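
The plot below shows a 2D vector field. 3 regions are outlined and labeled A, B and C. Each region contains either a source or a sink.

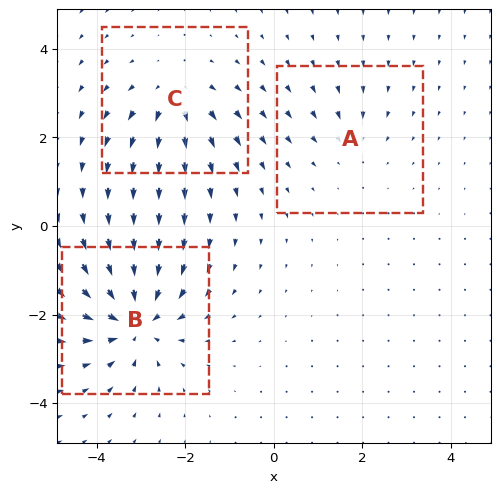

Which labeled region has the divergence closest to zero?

A

Divergence at each region's feature centre — A: about -2, B: about -6, C: about +3. Region A is closest to zero.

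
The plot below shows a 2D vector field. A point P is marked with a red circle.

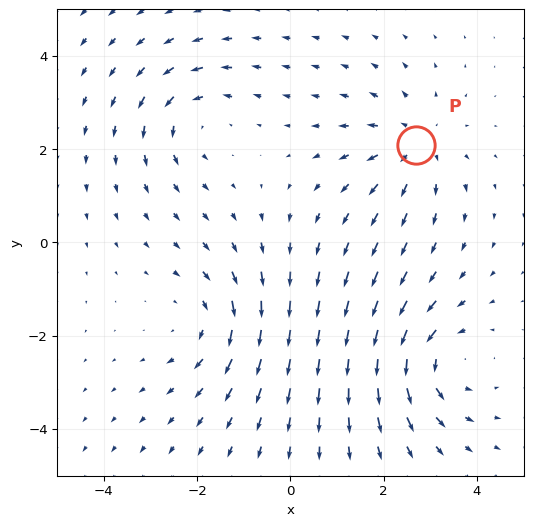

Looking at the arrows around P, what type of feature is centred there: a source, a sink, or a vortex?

source

At P (2.7, 2.1) the arrows spread outward. Divergence about +3, curl ≈0 — positive divergence with near-zero curl is a source.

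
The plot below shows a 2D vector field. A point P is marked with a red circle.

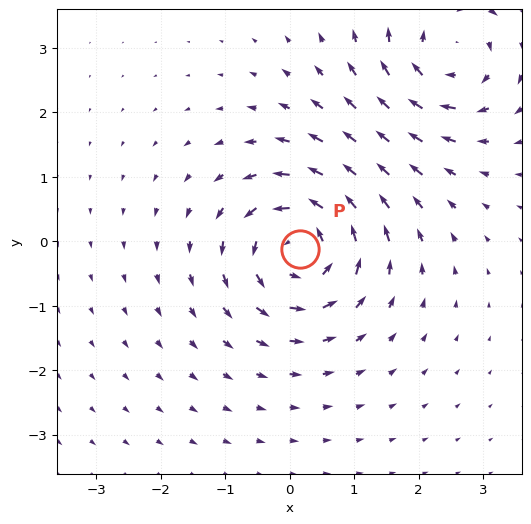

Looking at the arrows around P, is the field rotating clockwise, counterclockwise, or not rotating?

Near P at (0.2, -0.1) the arrows circulate counterclockwise. The curl (z-component) there is about +6; positive curl means counterclockwise rotation.

counterclockwise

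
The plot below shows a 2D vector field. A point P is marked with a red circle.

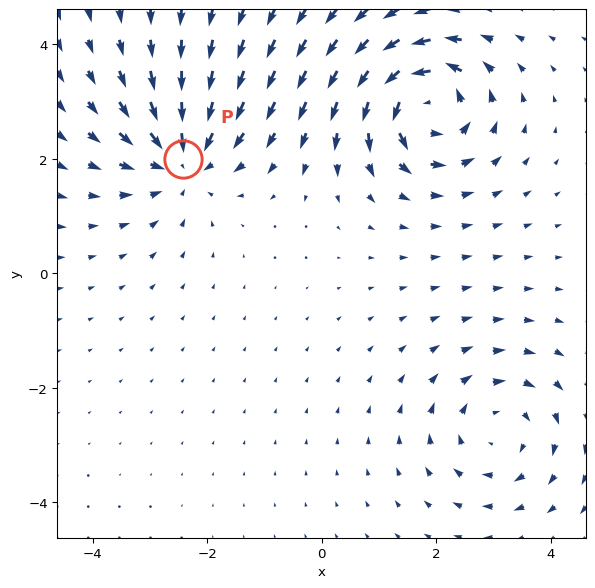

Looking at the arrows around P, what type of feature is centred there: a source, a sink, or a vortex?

At P (-2.4, 2.0) the arrows converge inward. Divergence about -5, curl ≈0 — negative divergence with near-zero curl is a sink.

sink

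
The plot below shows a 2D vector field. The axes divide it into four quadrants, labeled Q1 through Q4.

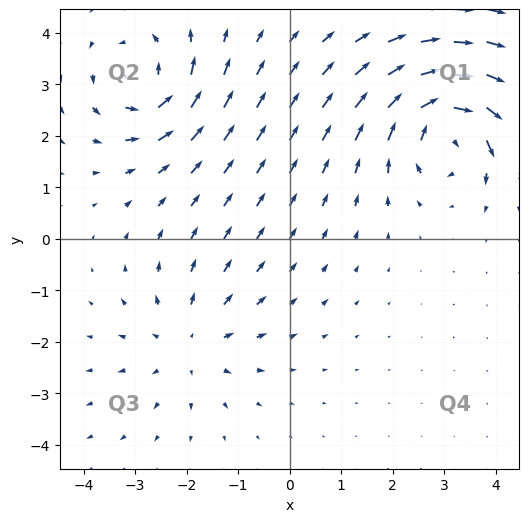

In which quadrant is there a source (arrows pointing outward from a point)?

The source sits at approximately (-1.9, -2.0), which lies in quadrant Q3. The divergence there is about +2, positive as expected for a source.

Q3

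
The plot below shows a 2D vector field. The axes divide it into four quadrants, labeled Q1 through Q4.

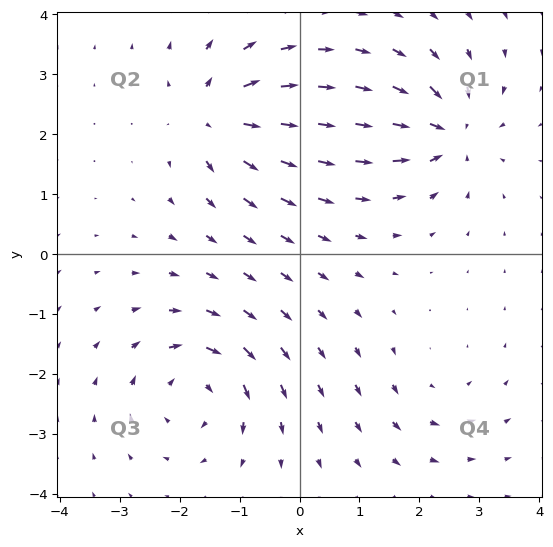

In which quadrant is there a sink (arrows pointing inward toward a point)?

The sink sits at approximately (2.5, 2.0), which lies in quadrant Q1. The divergence there is about -7, negative as expected for a sink.

Q1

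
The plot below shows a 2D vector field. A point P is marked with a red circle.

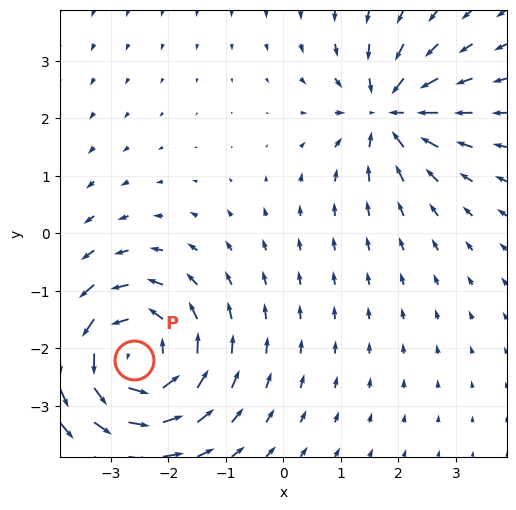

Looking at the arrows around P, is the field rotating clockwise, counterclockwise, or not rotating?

counterclockwise

Near P at (-2.6, -2.2) the arrows circulate counterclockwise. The curl (z-component) there is about +4; positive curl means counterclockwise rotation.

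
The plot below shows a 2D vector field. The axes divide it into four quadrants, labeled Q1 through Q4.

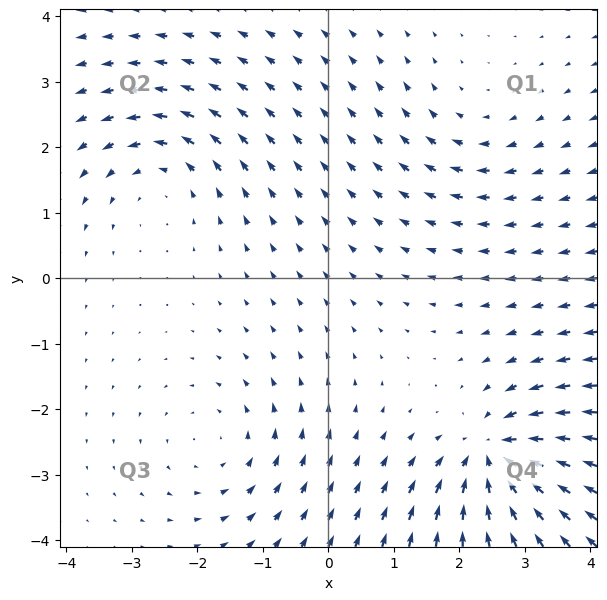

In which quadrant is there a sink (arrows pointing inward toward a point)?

The sink sits at approximately (2.6, -2.7), which lies in quadrant Q4. The divergence there is about -7, negative as expected for a sink.

Q4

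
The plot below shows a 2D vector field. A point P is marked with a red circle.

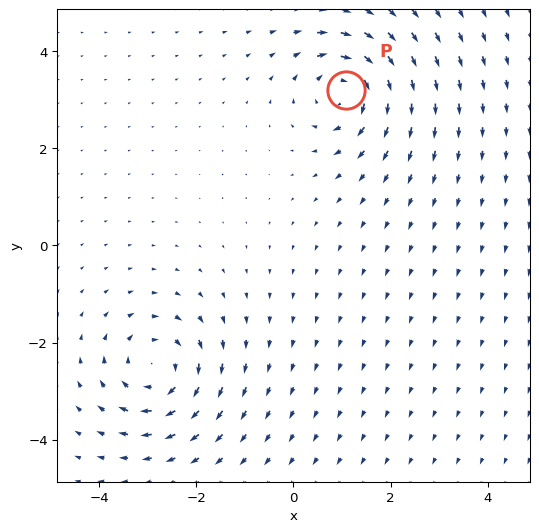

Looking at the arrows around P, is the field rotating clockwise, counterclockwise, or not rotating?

Near P at (1.1, 3.2) the arrows circulate clockwise. The curl (z-component) there is about -5; negative curl means clockwise rotation.

clockwise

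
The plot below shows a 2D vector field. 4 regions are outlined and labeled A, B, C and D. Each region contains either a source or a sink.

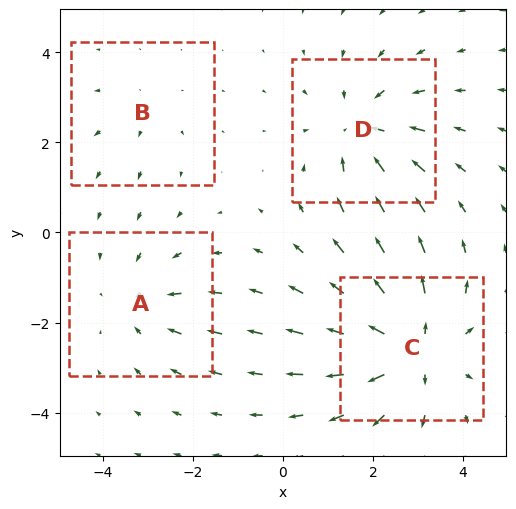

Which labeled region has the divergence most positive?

C

Divergence at each region's feature centre — A: about -3, B: about +2, C: about +6, D: about -4. Region C is most positive.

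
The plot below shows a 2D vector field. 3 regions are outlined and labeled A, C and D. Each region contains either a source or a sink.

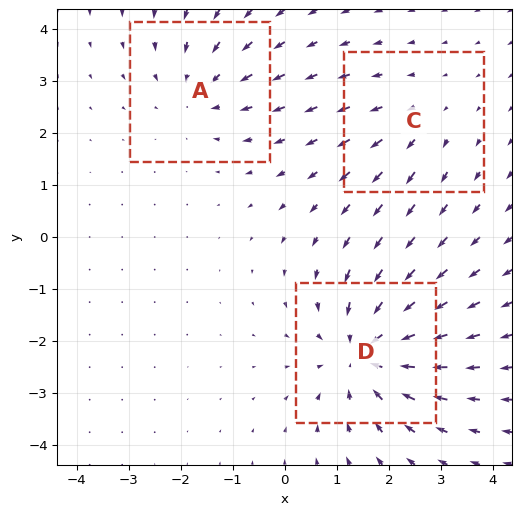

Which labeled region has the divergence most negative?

D

Divergence at each region's feature centre — A: about -3, C: about +2, D: about -4. Region D is most negative.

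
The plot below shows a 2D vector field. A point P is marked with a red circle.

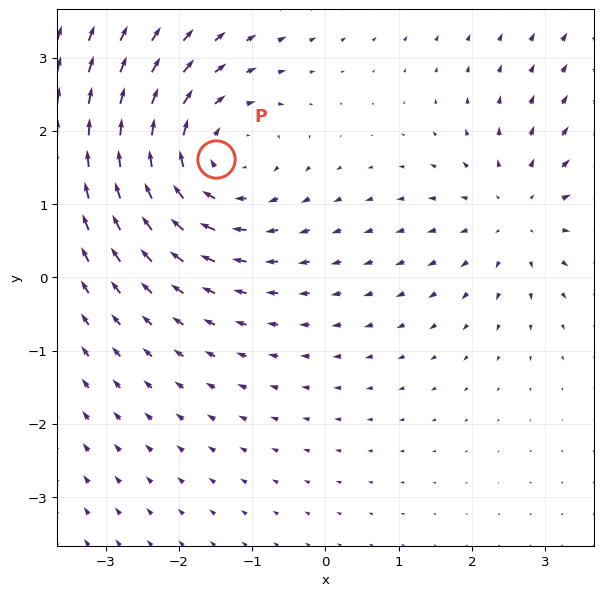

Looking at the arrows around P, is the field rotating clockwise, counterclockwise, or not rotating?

clockwise

Near P at (-1.5, 1.6) the arrows circulate clockwise. The curl (z-component) there is about -4; negative curl means clockwise rotation.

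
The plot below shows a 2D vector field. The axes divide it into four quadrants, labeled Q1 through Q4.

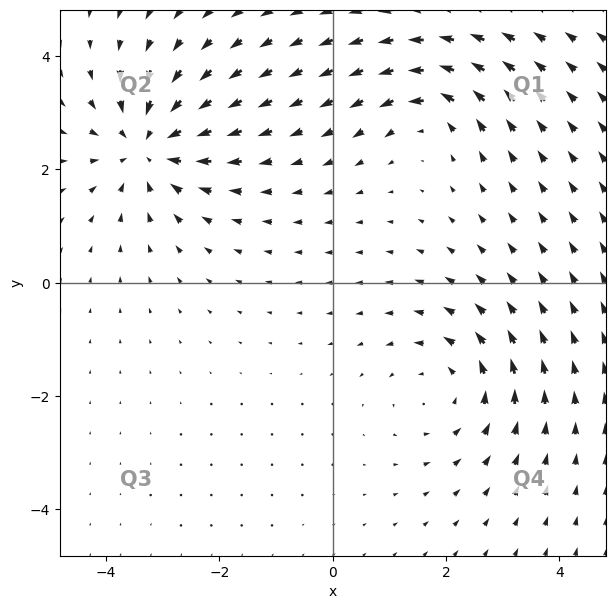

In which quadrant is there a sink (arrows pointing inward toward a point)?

Q2

The sink sits at approximately (-3.2, 2.4), which lies in quadrant Q2. The divergence there is about -5, negative as expected for a sink.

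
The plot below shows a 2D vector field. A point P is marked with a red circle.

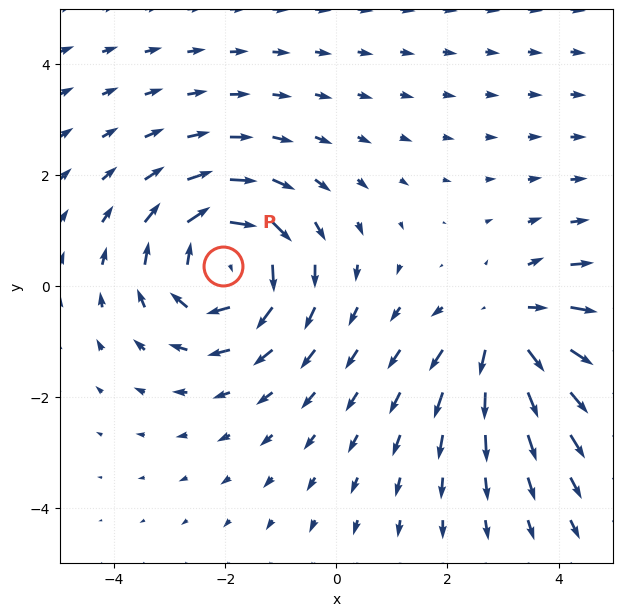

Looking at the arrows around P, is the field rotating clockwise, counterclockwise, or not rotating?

Near P at (-2.0, 0.4) the arrows circulate clockwise. The curl (z-component) there is about -4; negative curl means clockwise rotation.

clockwise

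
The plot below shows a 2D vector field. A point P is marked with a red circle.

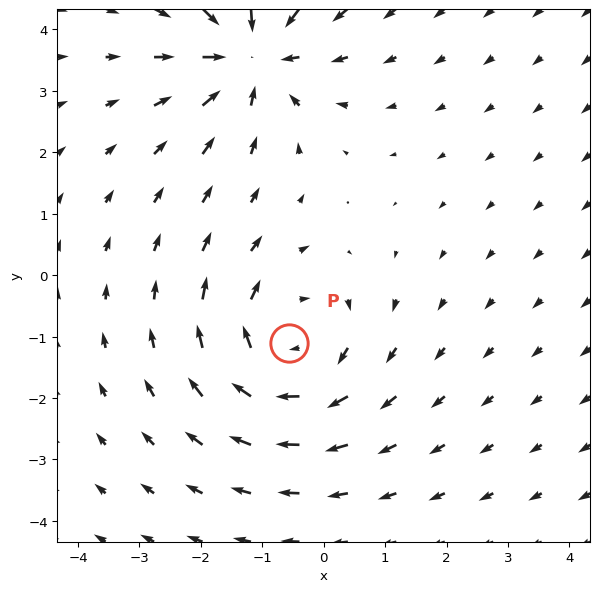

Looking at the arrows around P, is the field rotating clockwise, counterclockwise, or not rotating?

clockwise

Near P at (-0.6, -1.1) the arrows circulate clockwise. The curl (z-component) there is about -3; negative curl means clockwise rotation.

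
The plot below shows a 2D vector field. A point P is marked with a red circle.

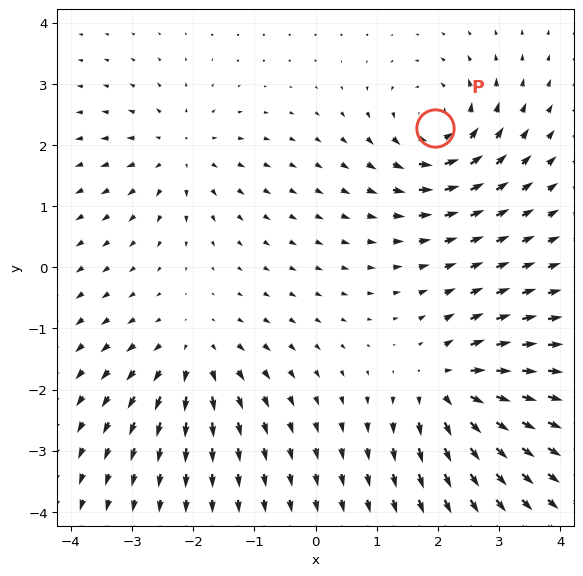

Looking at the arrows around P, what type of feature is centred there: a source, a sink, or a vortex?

vortex

At P (2.0, 2.3) the arrows circulate counterclockwise. Divergence ≈0, curl about +6 — near-zero divergence with nonzero curl is a vortex.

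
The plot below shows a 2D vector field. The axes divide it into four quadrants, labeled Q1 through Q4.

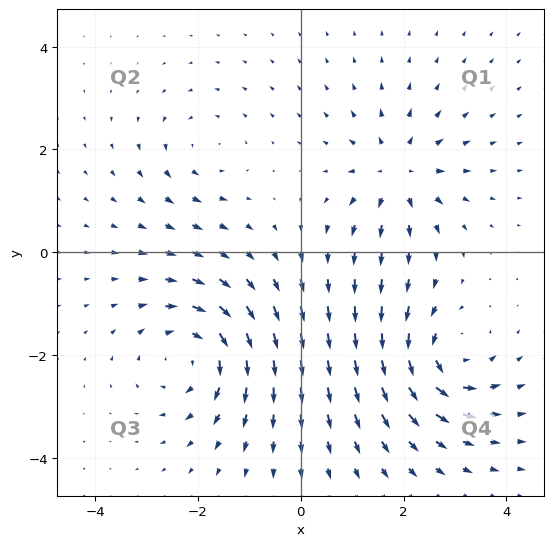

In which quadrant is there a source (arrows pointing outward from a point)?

Q1

The source sits at approximately (1.9, 1.5), which lies in quadrant Q1. The divergence there is about +5, positive as expected for a source.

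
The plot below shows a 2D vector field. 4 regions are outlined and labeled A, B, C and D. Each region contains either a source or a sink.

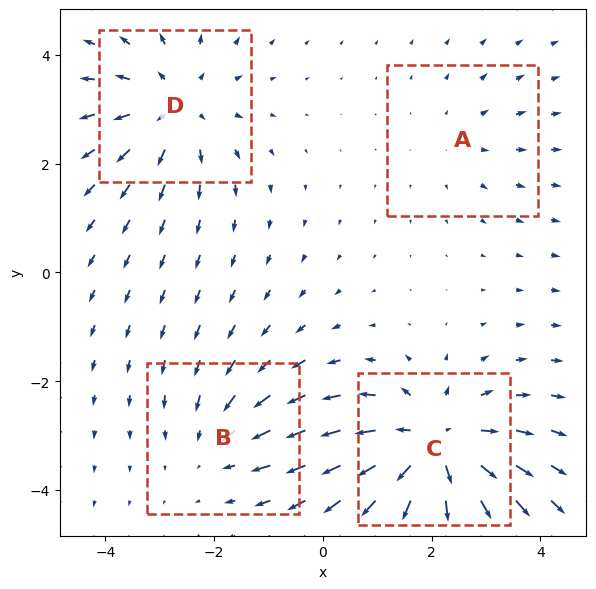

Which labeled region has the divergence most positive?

C

Divergence at each region's feature centre — A: about +2, B: about -3, C: about +6, D: about +4. Region C is most positive.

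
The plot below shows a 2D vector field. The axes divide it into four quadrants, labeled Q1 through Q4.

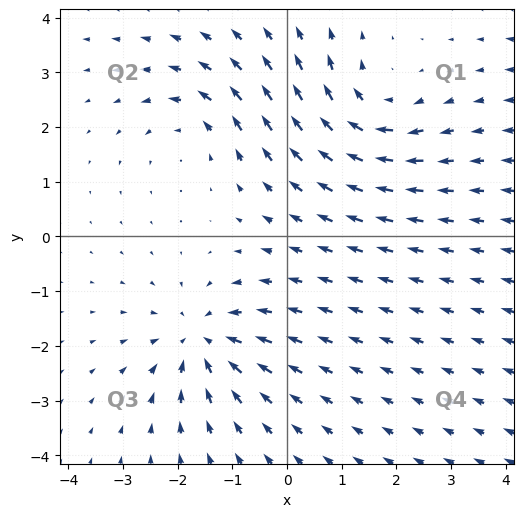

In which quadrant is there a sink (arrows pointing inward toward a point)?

Q3

The sink sits at approximately (-1.6, -1.9), which lies in quadrant Q3. The divergence there is about -4, negative as expected for a sink.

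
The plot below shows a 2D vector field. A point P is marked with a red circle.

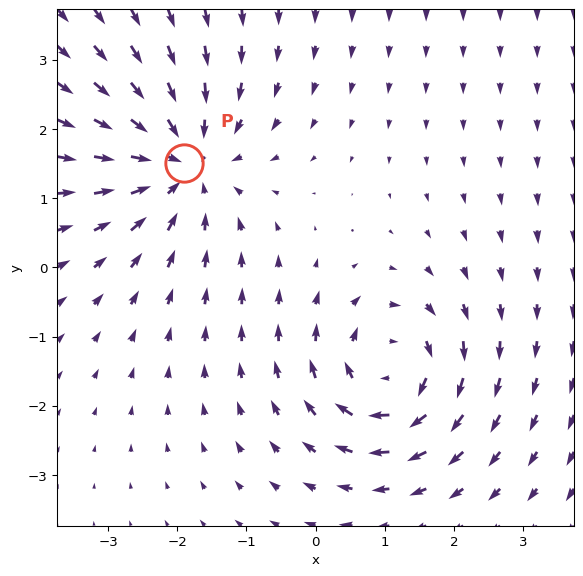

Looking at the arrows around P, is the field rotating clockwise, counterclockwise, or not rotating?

not rotating

Near P at (-1.9, 1.5) the arrows show no circulation. The curl there is ≈0.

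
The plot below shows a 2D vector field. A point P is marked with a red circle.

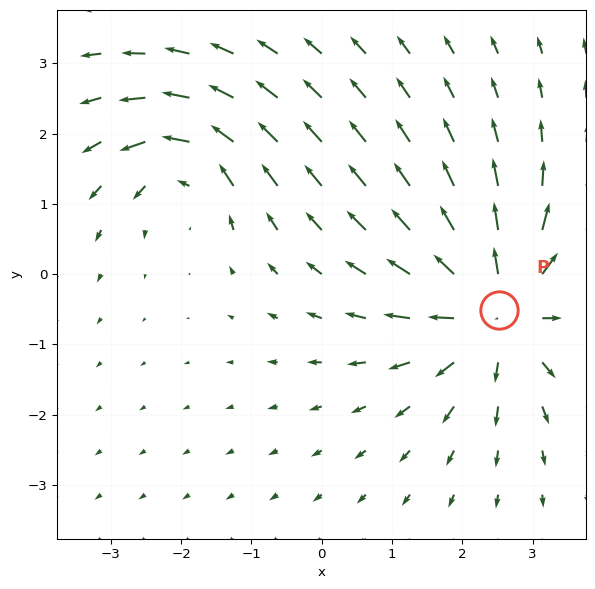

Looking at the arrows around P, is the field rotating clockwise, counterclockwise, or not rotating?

not rotating

Near P at (2.5, -0.5) the arrows show no circulation. The curl there is ≈0.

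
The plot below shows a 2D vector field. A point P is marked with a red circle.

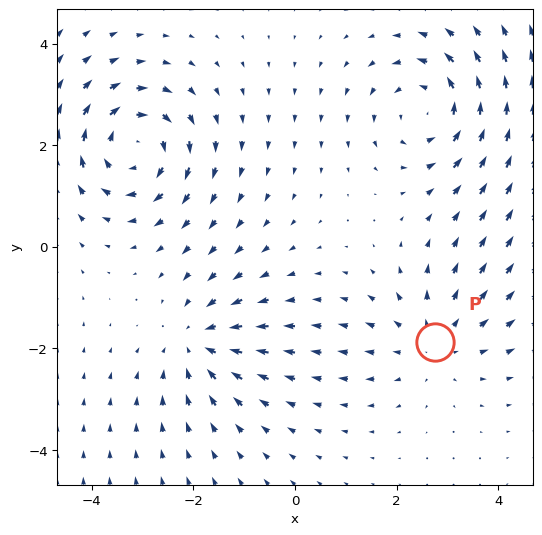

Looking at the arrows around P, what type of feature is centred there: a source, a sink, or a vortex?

source

At P (2.8, -1.9) the arrows spread outward. Divergence about +2, curl ≈0 — positive divergence with near-zero curl is a source.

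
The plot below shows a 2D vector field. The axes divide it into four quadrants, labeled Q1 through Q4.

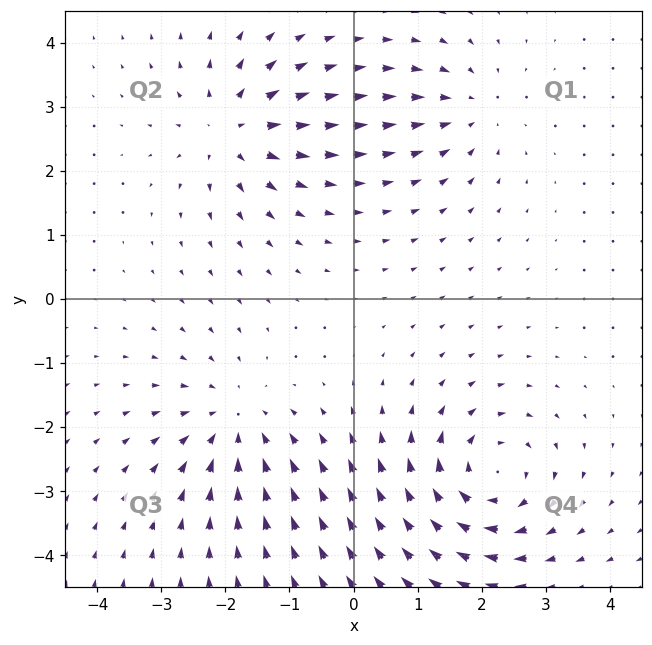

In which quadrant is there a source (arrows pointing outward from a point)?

The source sits at approximately (-1.9, 2.6), which lies in quadrant Q2. The divergence there is about +5, positive as expected for a source.

Q2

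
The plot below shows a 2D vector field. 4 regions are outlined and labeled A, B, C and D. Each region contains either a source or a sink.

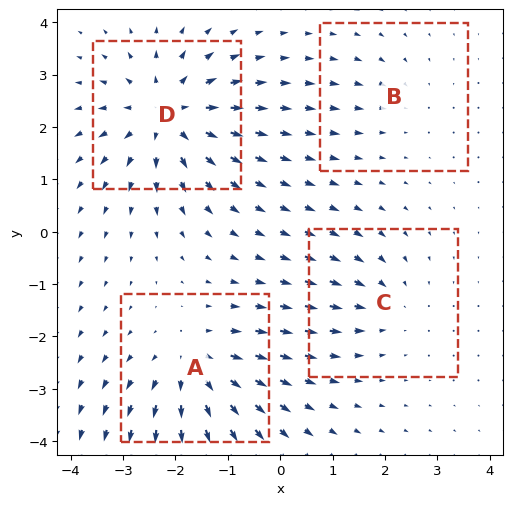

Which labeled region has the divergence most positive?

Divergence at each region's feature centre — A: about +5, B: about -2, C: about -3, D: about +7. Region D is most positive.

D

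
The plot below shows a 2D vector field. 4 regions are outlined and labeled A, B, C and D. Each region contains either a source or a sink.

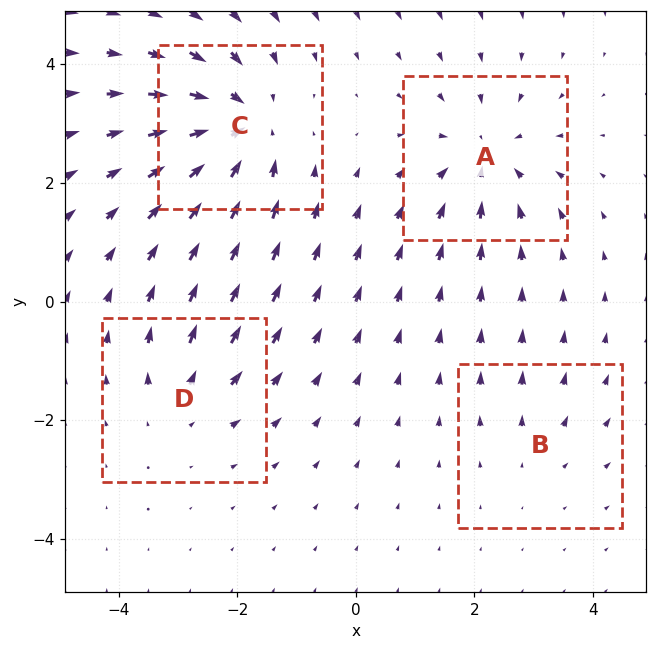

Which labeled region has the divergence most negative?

C

Divergence at each region's feature centre — A: about -5, B: about +2, C: about -6, D: about +3. Region C is most negative.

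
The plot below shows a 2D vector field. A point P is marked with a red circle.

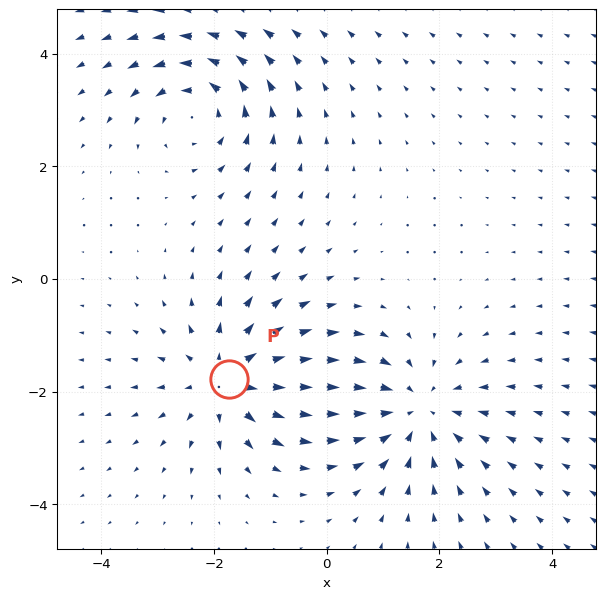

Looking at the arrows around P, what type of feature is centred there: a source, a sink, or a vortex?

source

At P (-1.7, -1.8) the arrows spread outward. Divergence about +4, curl ≈0 — positive divergence with near-zero curl is a source.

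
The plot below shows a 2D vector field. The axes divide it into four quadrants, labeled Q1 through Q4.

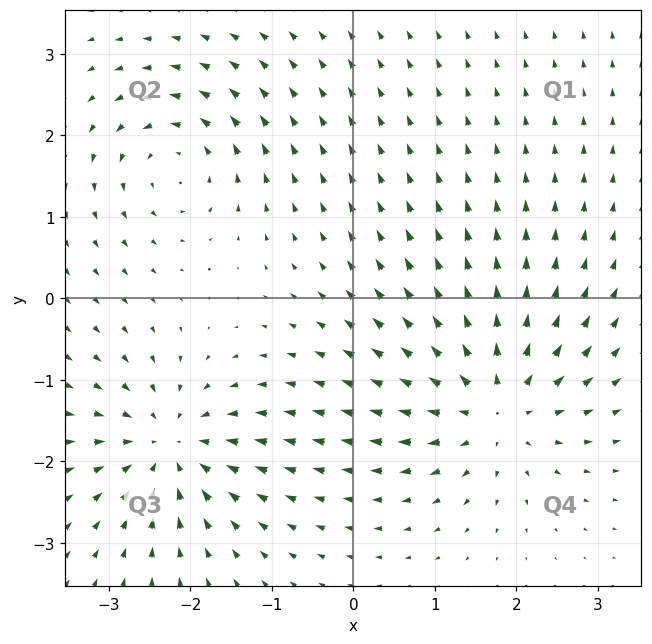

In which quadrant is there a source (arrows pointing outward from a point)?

Q4

The source sits at approximately (1.7, -1.3), which lies in quadrant Q4. The divergence there is about +6, positive as expected for a source.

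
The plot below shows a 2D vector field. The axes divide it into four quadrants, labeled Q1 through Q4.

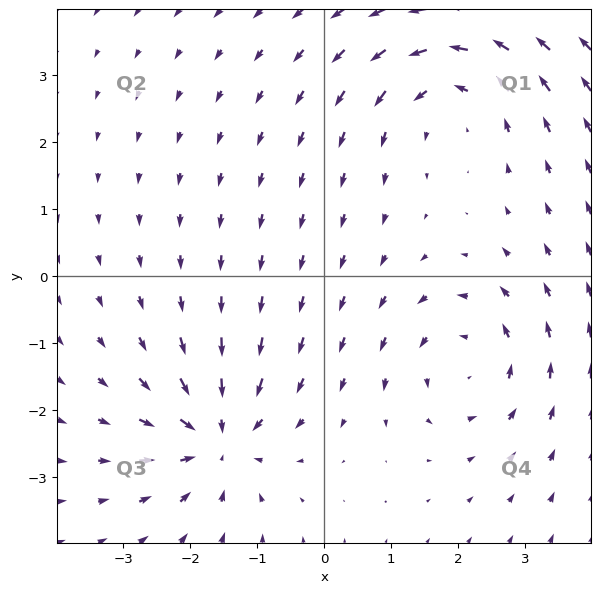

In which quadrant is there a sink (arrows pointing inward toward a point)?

The sink sits at approximately (-1.6, -2.4), which lies in quadrant Q3. The divergence there is about -5, negative as expected for a sink.

Q3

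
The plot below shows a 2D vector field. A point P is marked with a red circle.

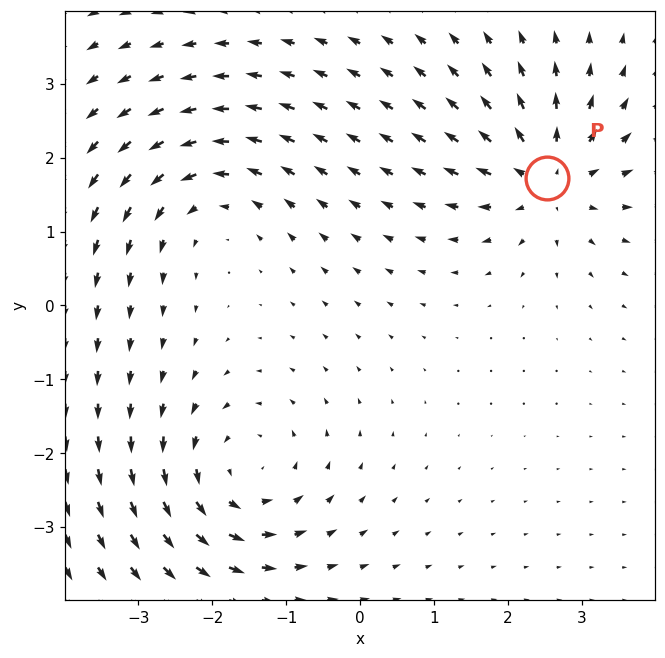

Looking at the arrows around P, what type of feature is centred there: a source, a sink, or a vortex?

source

At P (2.5, 1.7) the arrows spread outward. Divergence about +4, curl ≈0 — positive divergence with near-zero curl is a source.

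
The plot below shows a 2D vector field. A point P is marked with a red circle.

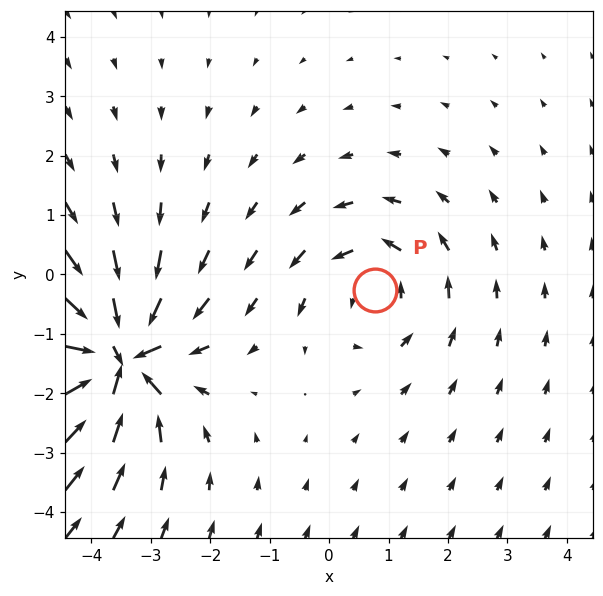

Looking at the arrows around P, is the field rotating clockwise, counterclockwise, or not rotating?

Near P at (0.8, -0.3) the arrows circulate counterclockwise. The curl (z-component) there is about +3; positive curl means counterclockwise rotation.

counterclockwise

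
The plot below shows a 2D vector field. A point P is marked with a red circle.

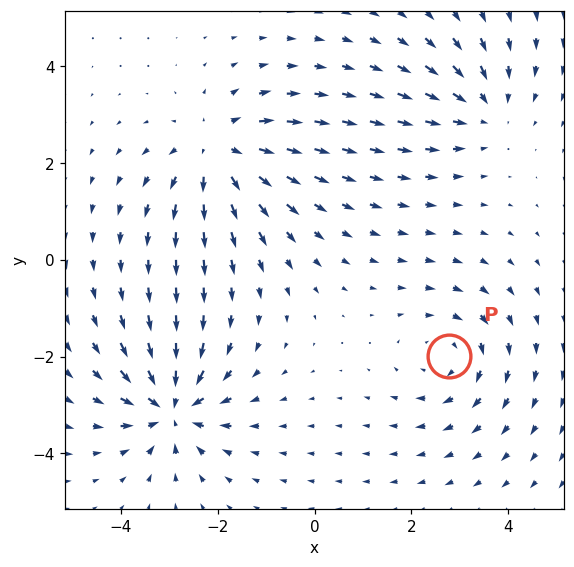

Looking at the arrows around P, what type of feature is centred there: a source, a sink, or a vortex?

At P (2.8, -2.0) the arrows circulate clockwise. Divergence ≈0, curl about -3 — near-zero divergence with nonzero curl is a vortex.

vortex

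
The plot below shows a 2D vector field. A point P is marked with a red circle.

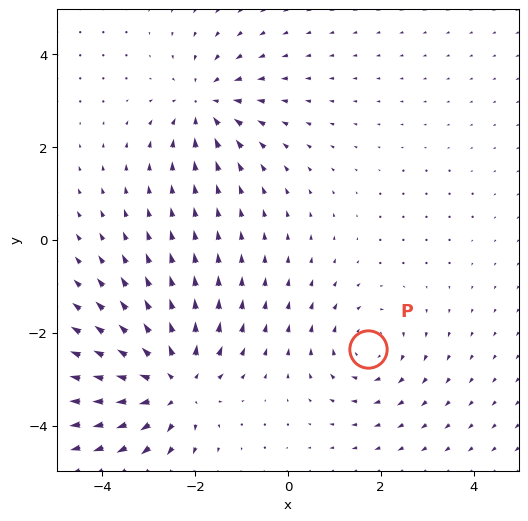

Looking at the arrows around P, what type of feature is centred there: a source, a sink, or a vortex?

At P (1.7, -2.4) the arrows circulate clockwise. Divergence ≈0, curl about -3 — near-zero divergence with nonzero curl is a vortex.

vortex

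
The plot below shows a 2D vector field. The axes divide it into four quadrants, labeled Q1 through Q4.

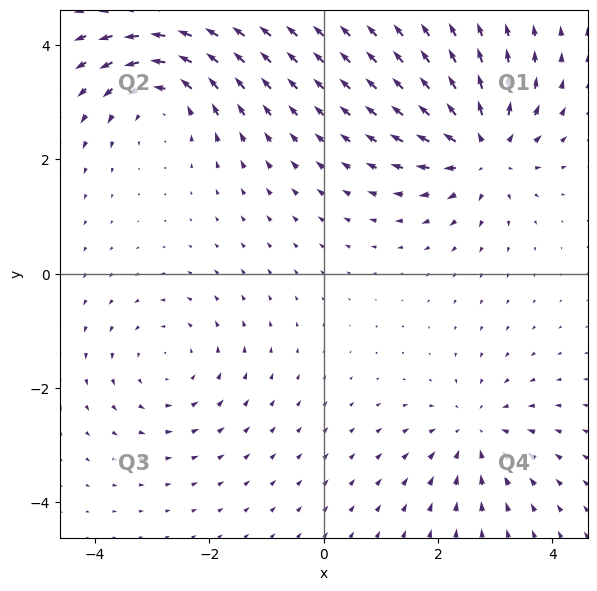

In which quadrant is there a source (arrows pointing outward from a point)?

The source sits at approximately (2.8, 2.1), which lies in quadrant Q1. The divergence there is about +6, positive as expected for a source.

Q1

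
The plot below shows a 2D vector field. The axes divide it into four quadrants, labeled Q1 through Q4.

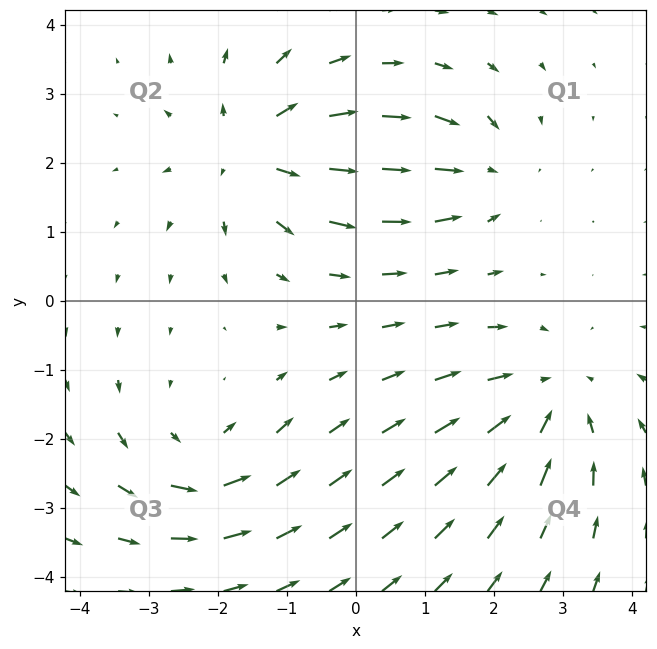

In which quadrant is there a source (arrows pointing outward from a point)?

Q2

The source sits at approximately (-1.5, 2.2), which lies in quadrant Q2. The divergence there is about +4, positive as expected for a source.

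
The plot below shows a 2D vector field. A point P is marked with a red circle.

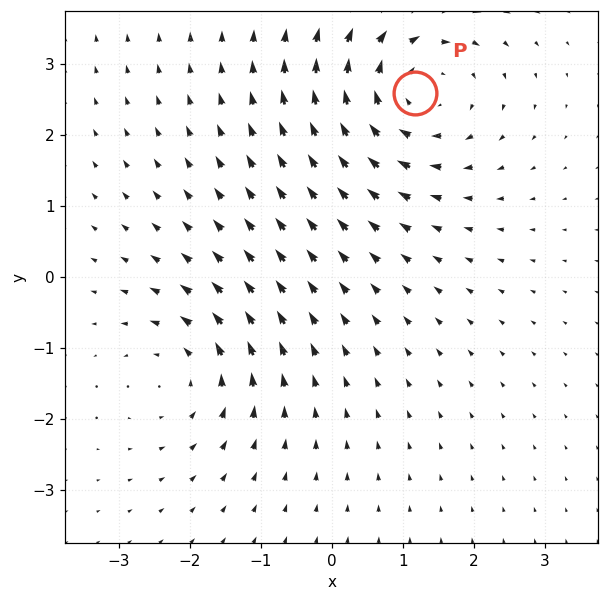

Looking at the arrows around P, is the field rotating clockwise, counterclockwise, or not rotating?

Near P at (1.2, 2.6) the arrows circulate clockwise. The curl (z-component) there is about -4; negative curl means clockwise rotation.

clockwise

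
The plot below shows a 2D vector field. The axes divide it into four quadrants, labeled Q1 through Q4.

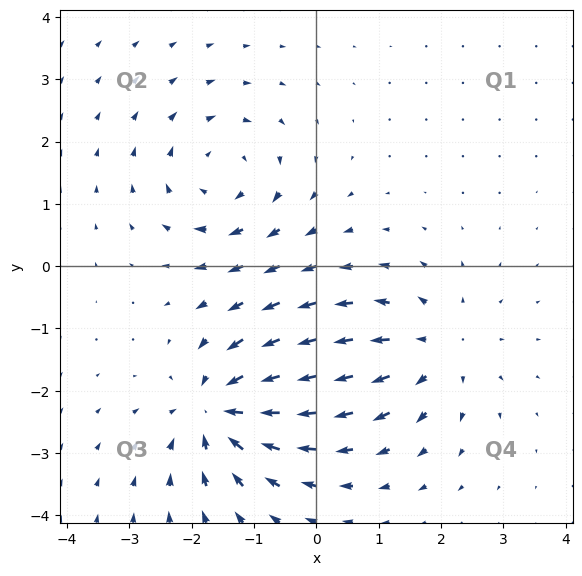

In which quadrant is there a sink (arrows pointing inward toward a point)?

The sink sits at approximately (-1.6, -2.3), which lies in quadrant Q3. The divergence there is about -6, negative as expected for a sink.

Q3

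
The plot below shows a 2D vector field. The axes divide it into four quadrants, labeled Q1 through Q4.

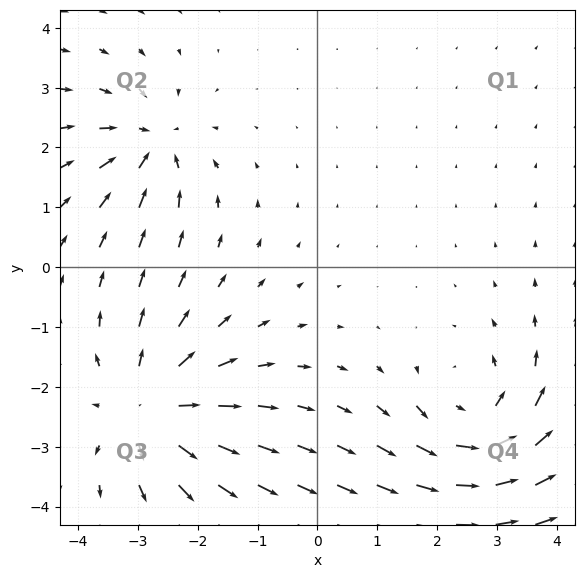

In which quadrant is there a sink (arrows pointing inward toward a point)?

Q2

The sink sits at approximately (-2.8, 2.1), which lies in quadrant Q2. The divergence there is about -5, negative as expected for a sink.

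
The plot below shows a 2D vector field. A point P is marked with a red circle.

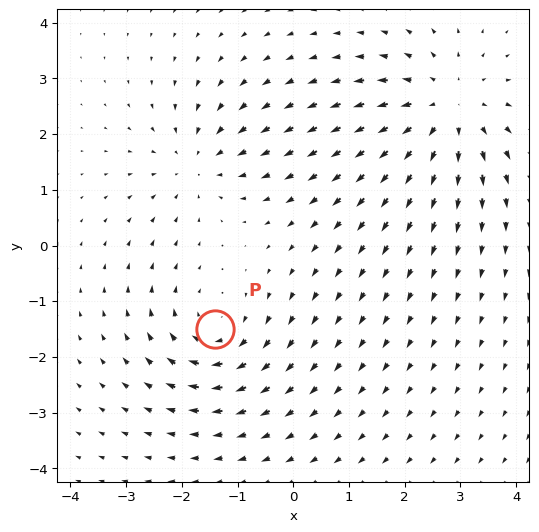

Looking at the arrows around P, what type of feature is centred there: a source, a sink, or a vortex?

vortex

At P (-1.4, -1.5) the arrows circulate clockwise. Divergence ≈0, curl about -3 — near-zero divergence with nonzero curl is a vortex.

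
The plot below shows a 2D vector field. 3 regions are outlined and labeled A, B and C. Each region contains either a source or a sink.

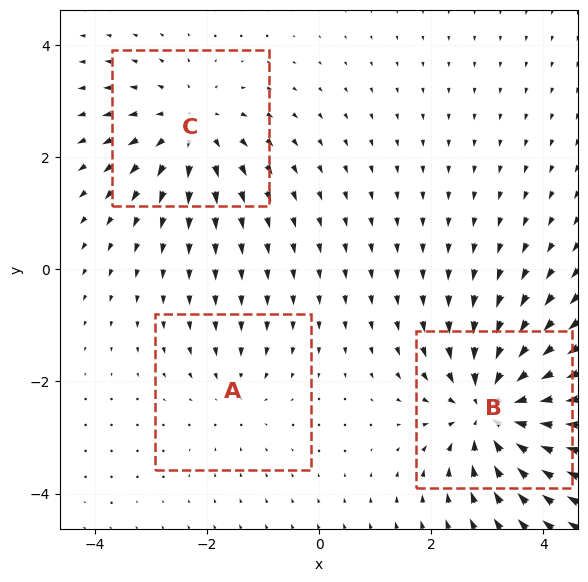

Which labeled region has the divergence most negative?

Divergence at each region's feature centre — A: about -2, B: about -5, C: about +3. Region B is most negative.

B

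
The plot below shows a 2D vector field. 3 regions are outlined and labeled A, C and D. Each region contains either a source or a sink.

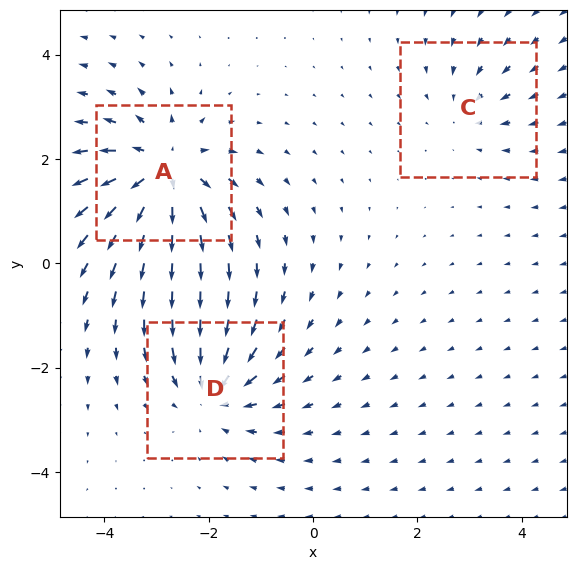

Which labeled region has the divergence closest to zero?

Divergence at each region's feature centre — A: about +5, C: about -2, D: about -4. Region C is closest to zero.

C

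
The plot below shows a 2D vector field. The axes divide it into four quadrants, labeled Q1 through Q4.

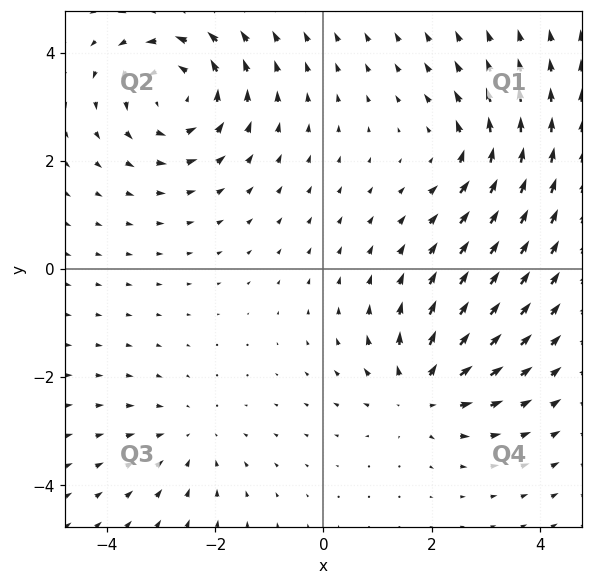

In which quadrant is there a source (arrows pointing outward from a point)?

The source sits at approximately (1.8, -2.3), which lies in quadrant Q4. The divergence there is about +4, positive as expected for a source.

Q4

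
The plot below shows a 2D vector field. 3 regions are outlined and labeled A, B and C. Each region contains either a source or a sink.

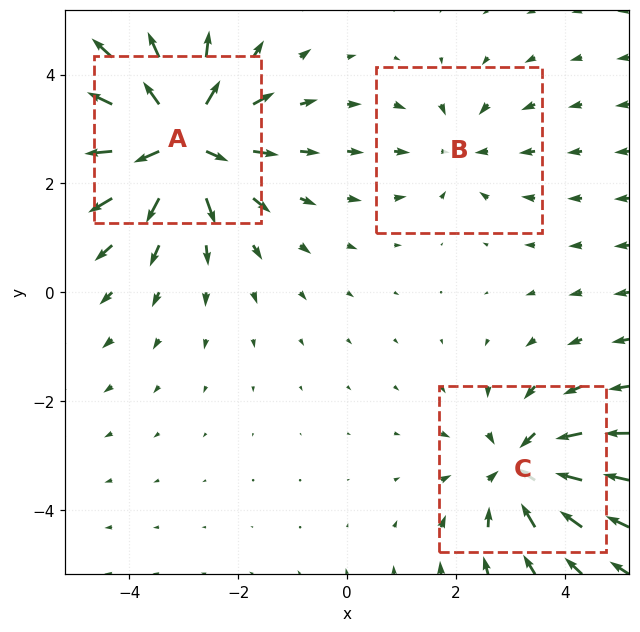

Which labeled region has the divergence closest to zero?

B

Divergence at each region's feature centre — A: about +6, B: about -2, C: about -4. Region B is closest to zero.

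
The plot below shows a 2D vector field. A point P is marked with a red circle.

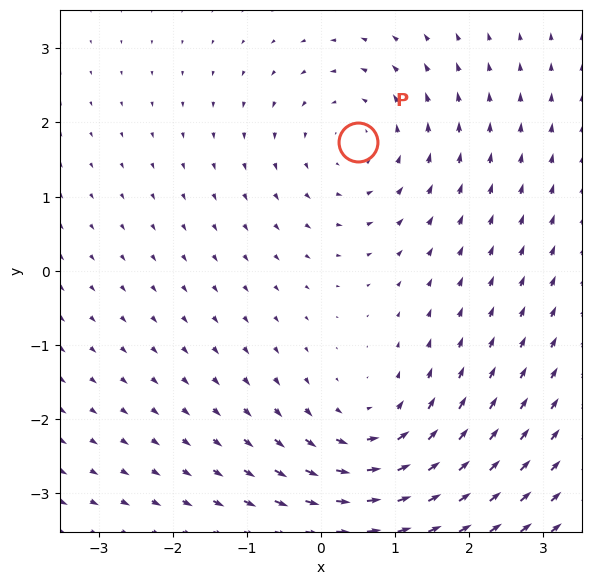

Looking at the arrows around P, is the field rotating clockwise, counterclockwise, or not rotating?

Near P at (0.5, 1.7) the arrows circulate counterclockwise. The curl (z-component) there is about +3; positive curl means counterclockwise rotation.

counterclockwise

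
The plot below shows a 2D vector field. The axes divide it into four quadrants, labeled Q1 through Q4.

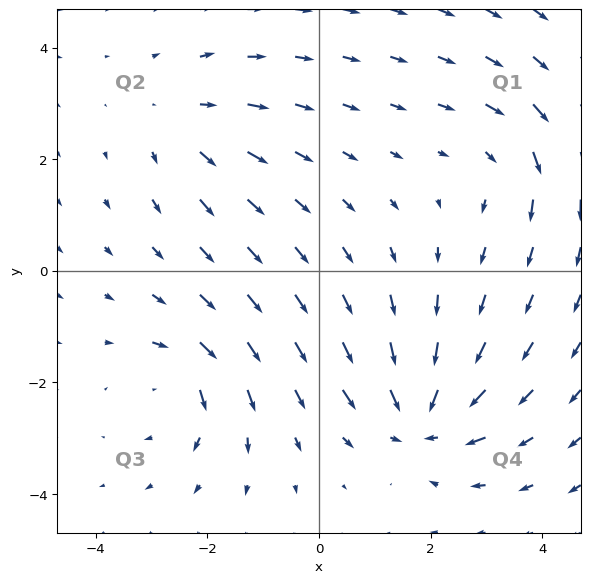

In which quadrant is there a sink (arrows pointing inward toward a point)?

Q4

The sink sits at approximately (1.8, -2.7), which lies in quadrant Q4. The divergence there is about -7, negative as expected for a sink.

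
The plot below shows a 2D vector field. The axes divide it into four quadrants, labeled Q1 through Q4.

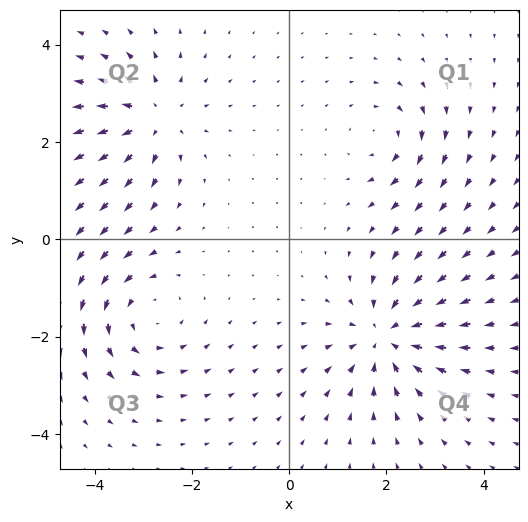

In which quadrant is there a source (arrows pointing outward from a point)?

Q2

The source sits at approximately (-2.8, 2.5), which lies in quadrant Q2. The divergence there is about +5, positive as expected for a source.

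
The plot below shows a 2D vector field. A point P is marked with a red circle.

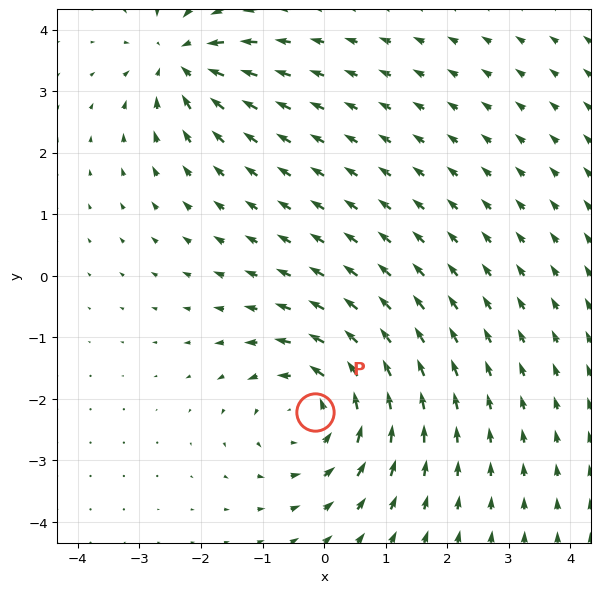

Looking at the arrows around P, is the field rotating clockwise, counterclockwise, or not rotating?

Near P at (-0.2, -2.2) the arrows circulate counterclockwise. The curl (z-component) there is about +4; positive curl means counterclockwise rotation.

counterclockwise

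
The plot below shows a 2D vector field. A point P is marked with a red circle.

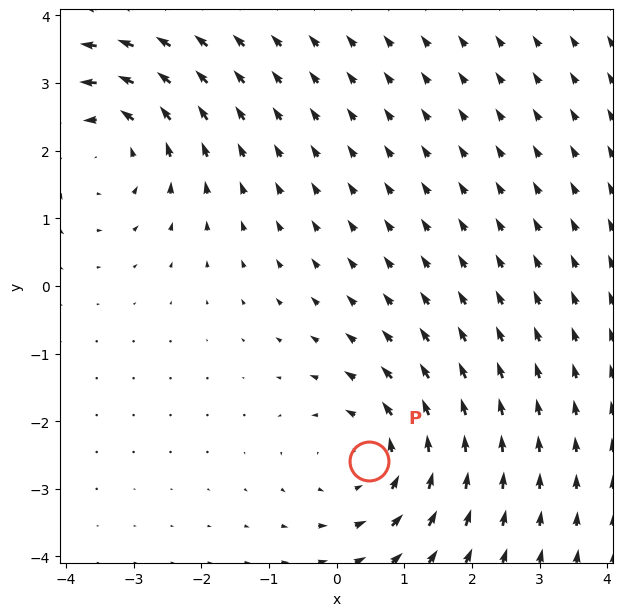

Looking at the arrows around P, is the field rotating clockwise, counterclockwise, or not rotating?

counterclockwise

Near P at (0.5, -2.6) the arrows circulate counterclockwise. The curl (z-component) there is about +3; positive curl means counterclockwise rotation.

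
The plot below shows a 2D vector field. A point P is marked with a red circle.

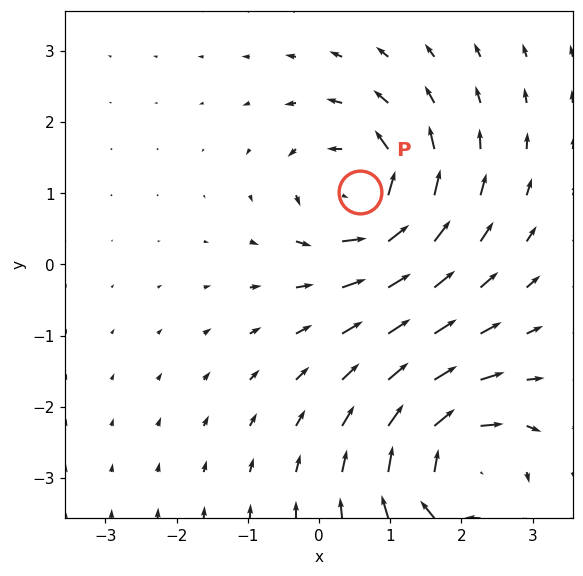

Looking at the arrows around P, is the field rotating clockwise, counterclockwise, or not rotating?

Near P at (0.6, 1.0) the arrows circulate counterclockwise. The curl (z-component) there is about +6; positive curl means counterclockwise rotation.

counterclockwise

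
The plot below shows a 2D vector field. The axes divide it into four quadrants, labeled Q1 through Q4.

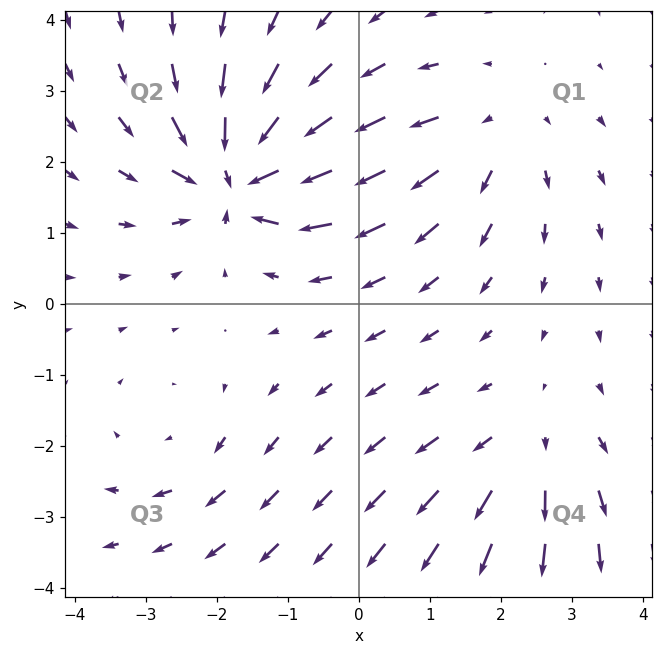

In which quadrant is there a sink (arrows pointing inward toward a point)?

Q2

The sink sits at approximately (-1.7, 1.8), which lies in quadrant Q2. The divergence there is about -7, negative as expected for a sink.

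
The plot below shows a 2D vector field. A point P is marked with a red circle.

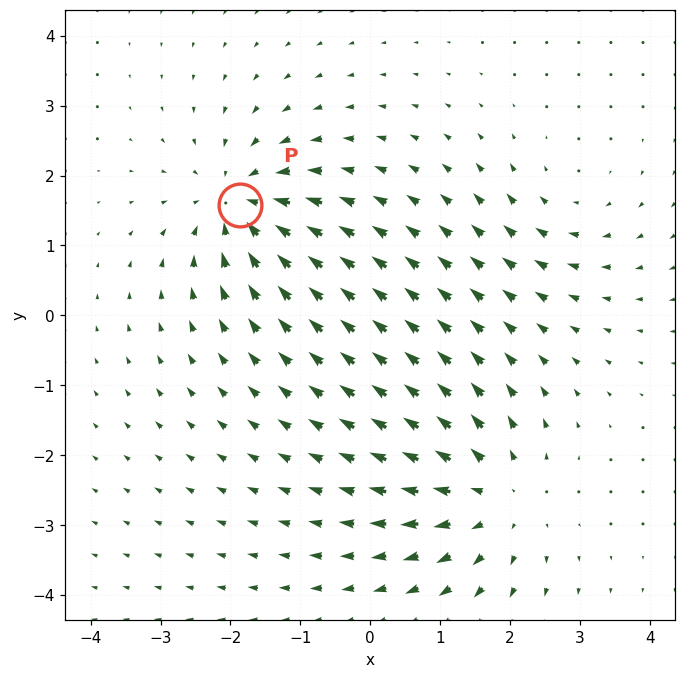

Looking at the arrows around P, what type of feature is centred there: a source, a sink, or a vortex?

sink

At P (-1.9, 1.6) the arrows converge inward. Divergence about -5, curl ≈0 — negative divergence with near-zero curl is a sink.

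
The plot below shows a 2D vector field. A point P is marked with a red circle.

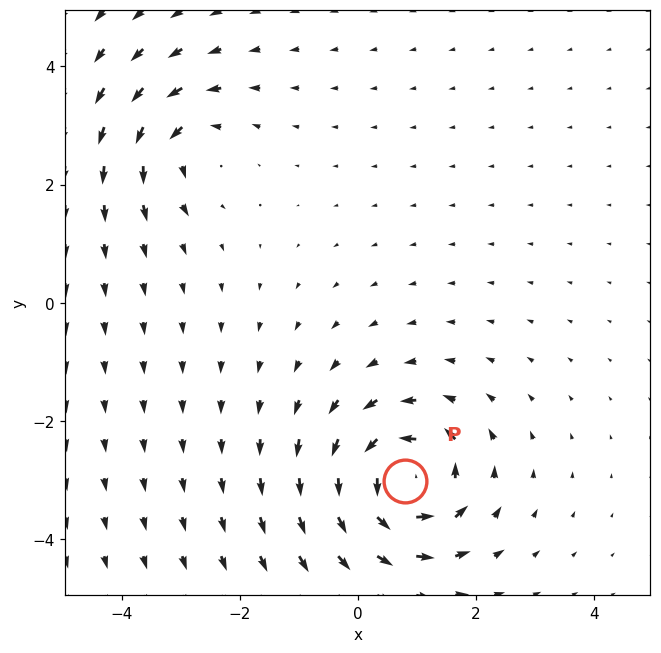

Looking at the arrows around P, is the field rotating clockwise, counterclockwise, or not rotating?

Near P at (0.8, -3.0) the arrows circulate counterclockwise. The curl (z-component) there is about +6; positive curl means counterclockwise rotation.

counterclockwise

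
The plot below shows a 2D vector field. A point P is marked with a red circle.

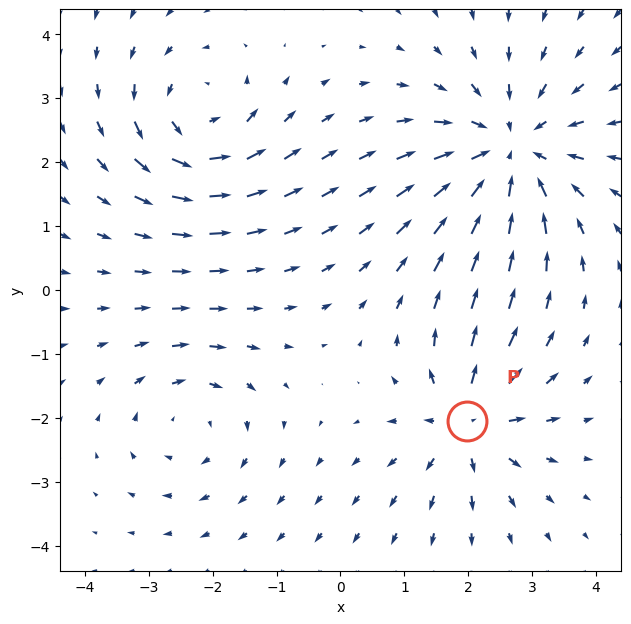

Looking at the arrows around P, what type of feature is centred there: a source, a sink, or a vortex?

source

At P (2.0, -2.1) the arrows spread outward. Divergence about +4, curl ≈0 — positive divergence with near-zero curl is a source.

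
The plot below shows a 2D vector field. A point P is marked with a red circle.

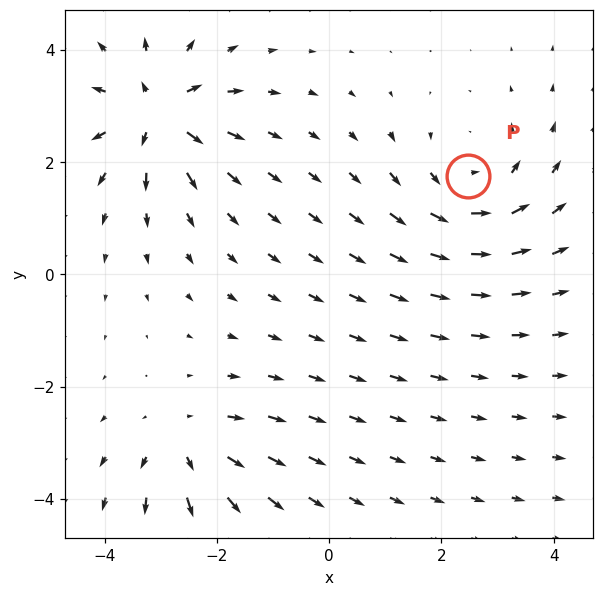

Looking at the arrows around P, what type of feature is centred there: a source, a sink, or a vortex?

vortex

At P (2.5, 1.8) the arrows circulate counterclockwise. Divergence ≈0, curl about +4 — near-zero divergence with nonzero curl is a vortex.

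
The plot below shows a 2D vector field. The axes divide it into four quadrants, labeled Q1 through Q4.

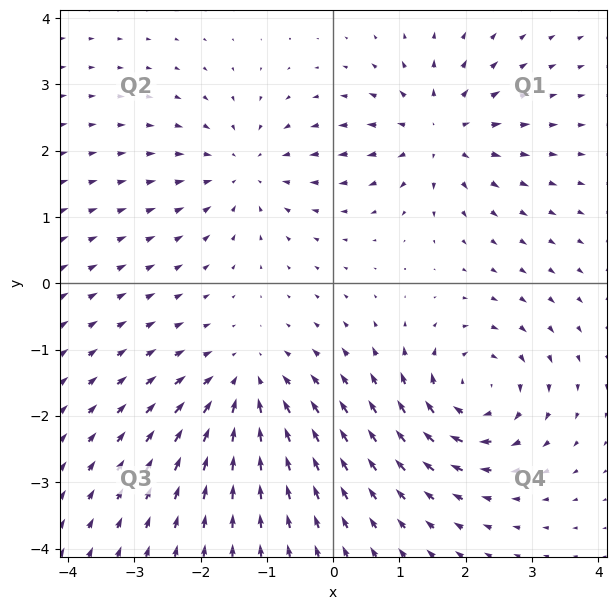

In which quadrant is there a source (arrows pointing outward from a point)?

Q1

The source sits at approximately (1.6, 2.3), which lies in quadrant Q1. The divergence there is about +5, positive as expected for a source.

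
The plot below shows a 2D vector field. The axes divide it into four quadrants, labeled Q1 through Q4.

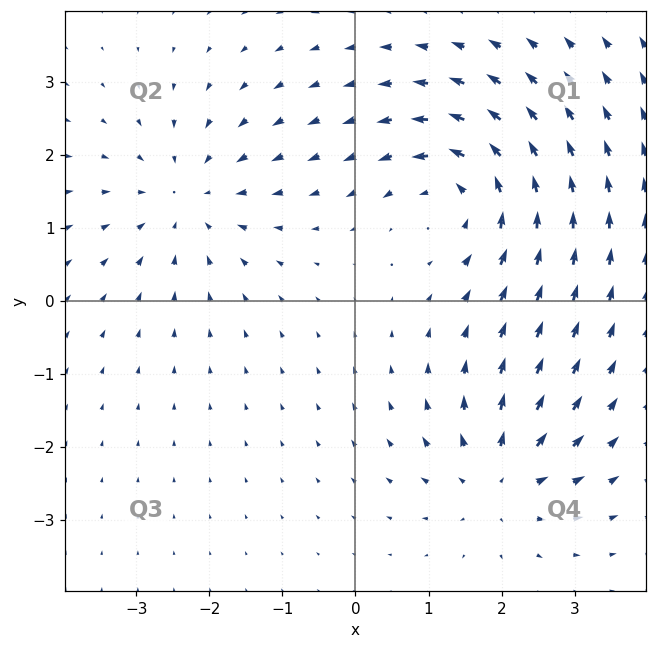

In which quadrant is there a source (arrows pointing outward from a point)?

Q4

The source sits at approximately (2.0, -2.4), which lies in quadrant Q4. The divergence there is about +5, positive as expected for a source.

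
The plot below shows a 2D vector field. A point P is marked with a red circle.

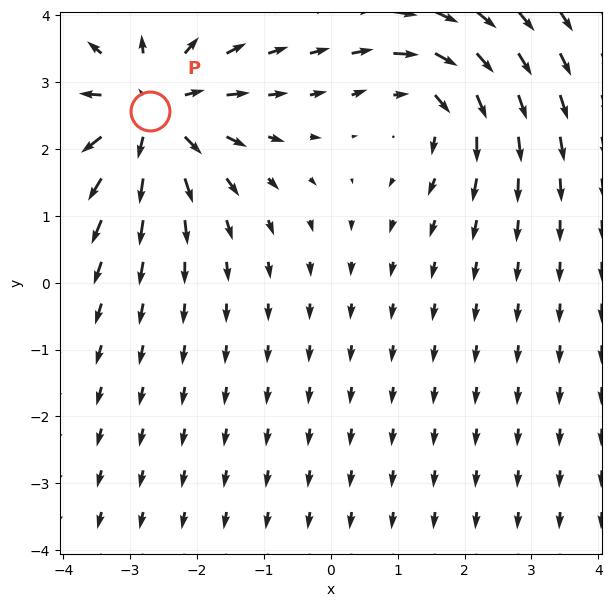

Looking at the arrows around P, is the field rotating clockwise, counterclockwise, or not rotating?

not rotating

Near P at (-2.7, 2.6) the arrows show no circulation. The curl there is ≈0.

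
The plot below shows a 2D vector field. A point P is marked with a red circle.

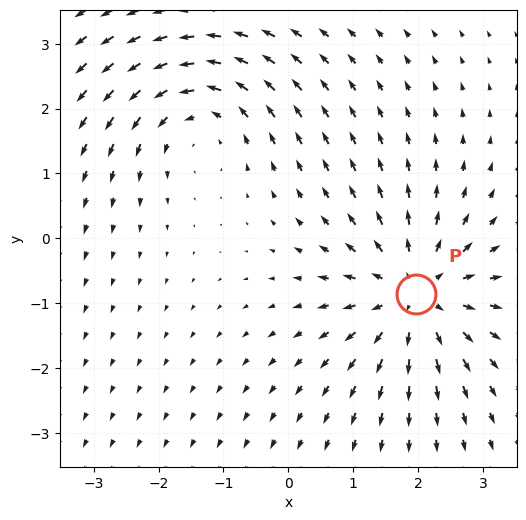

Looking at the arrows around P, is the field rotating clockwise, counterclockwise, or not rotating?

Near P at (2.0, -0.9) the arrows show no circulation. The curl there is ≈0.

not rotating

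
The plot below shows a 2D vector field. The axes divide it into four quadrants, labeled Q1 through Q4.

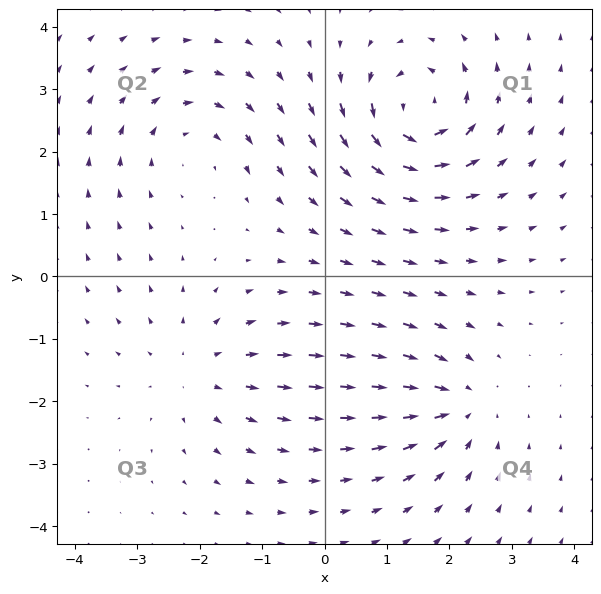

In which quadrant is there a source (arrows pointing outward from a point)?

Q3

The source sits at approximately (-2.0, -1.5), which lies in quadrant Q3. The divergence there is about +3, positive as expected for a source.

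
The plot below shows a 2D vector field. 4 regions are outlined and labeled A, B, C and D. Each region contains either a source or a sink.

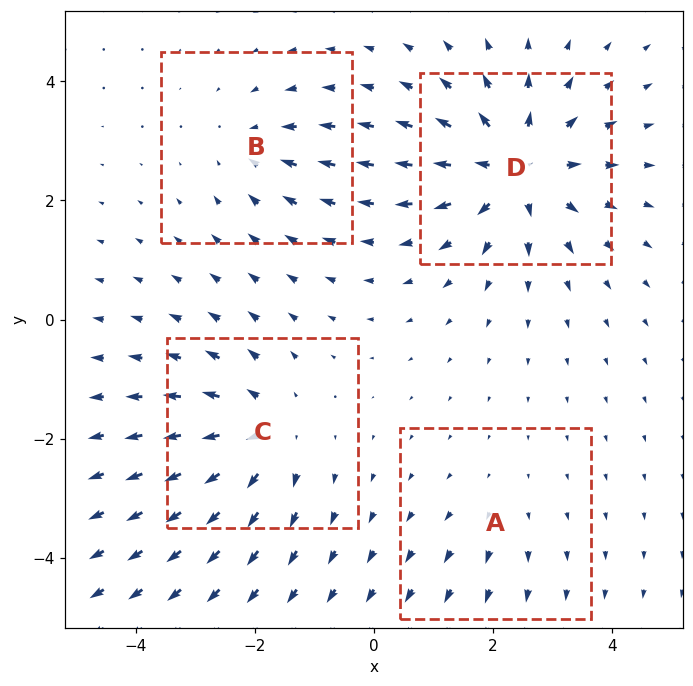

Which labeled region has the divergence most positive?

Divergence at each region's feature centre — A: about +2, B: about -3, C: about +5, D: about +7. Region D is most positive.

D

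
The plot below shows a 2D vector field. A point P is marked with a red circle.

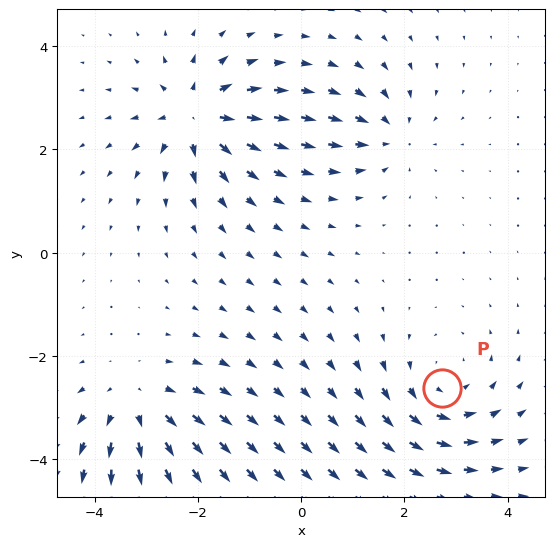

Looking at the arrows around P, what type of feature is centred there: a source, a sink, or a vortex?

vortex

At P (2.7, -2.6) the arrows circulate counterclockwise. Divergence ≈0, curl about +4 — near-zero divergence with nonzero curl is a vortex.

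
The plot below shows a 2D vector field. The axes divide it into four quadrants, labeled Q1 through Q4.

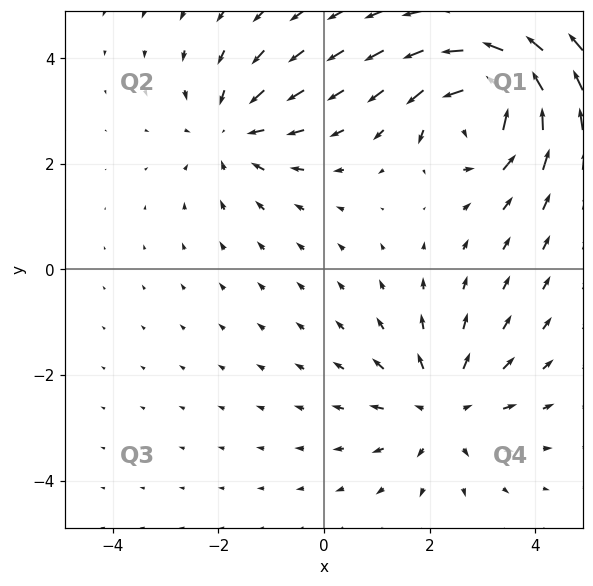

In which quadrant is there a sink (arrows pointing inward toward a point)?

Q2

The sink sits at approximately (-1.7, 2.6), which lies in quadrant Q2. The divergence there is about -3, negative as expected for a sink.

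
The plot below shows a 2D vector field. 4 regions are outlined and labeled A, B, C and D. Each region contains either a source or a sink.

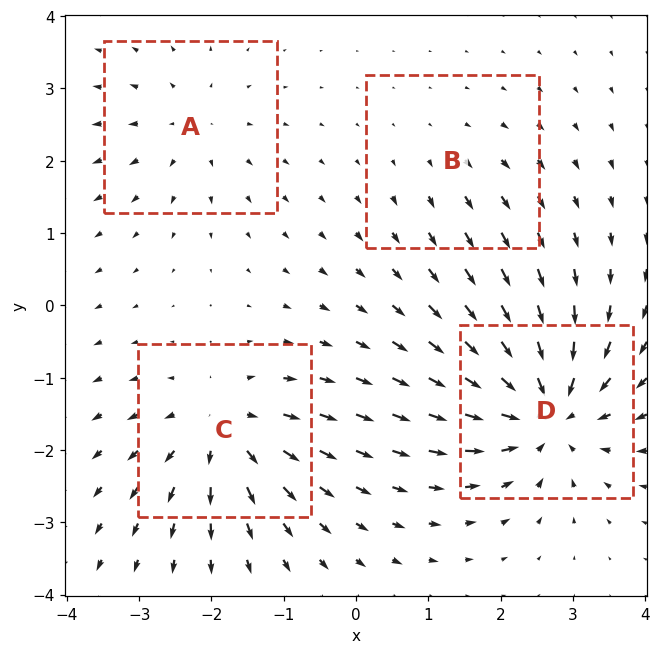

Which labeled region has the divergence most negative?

D

Divergence at each region's feature centre — A: about +4, B: about +2, C: about +6, D: about -9. Region D is most negative.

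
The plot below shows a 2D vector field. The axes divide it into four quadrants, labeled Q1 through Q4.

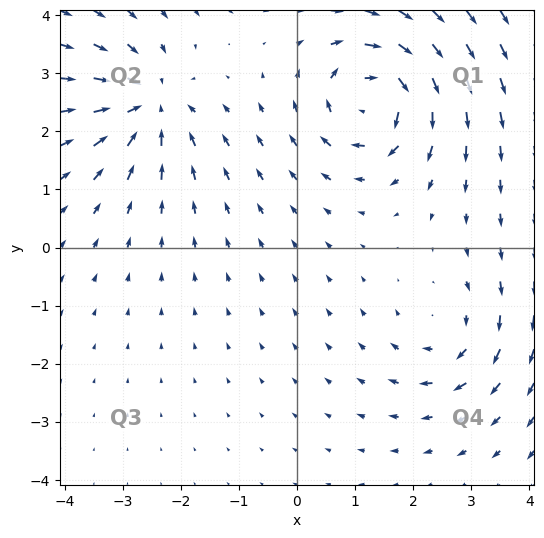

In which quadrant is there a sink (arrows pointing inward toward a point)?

Q2

The sink sits at approximately (-2.6, 2.5), which lies in quadrant Q2. The divergence there is about -5, negative as expected for a sink.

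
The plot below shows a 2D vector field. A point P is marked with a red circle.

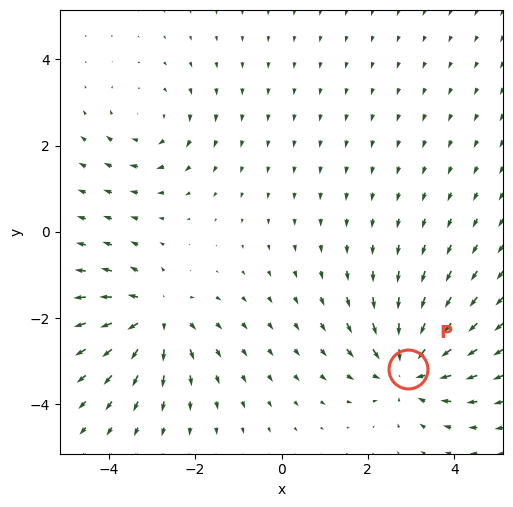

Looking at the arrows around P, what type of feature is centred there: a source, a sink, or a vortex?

sink

At P (2.9, -3.2) the arrows converge inward. Divergence about -4, curl ≈0 — negative divergence with near-zero curl is a sink.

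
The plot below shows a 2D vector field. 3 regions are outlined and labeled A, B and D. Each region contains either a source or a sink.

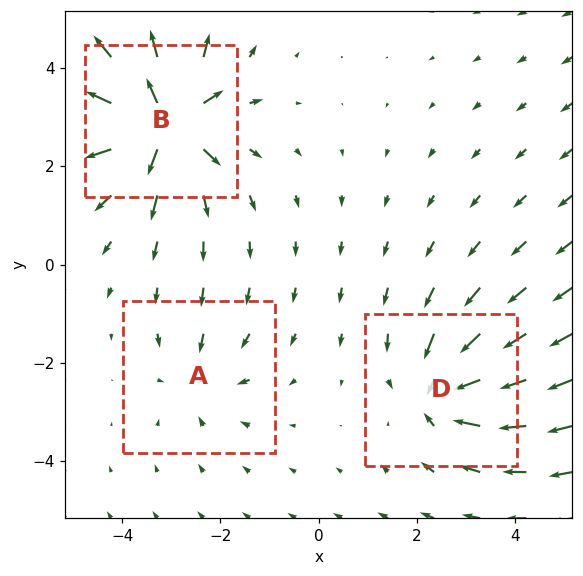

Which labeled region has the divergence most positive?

B

Divergence at each region's feature centre — A: about -3, B: about +6, D: about -4. Region B is most positive.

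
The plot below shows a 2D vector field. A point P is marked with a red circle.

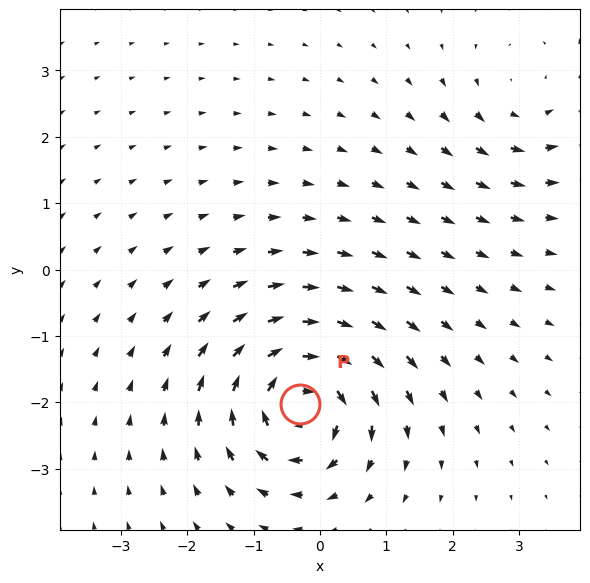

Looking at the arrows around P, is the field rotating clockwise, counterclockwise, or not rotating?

Near P at (-0.3, -2.0) the arrows circulate clockwise. The curl (z-component) there is about -6; negative curl means clockwise rotation.

clockwise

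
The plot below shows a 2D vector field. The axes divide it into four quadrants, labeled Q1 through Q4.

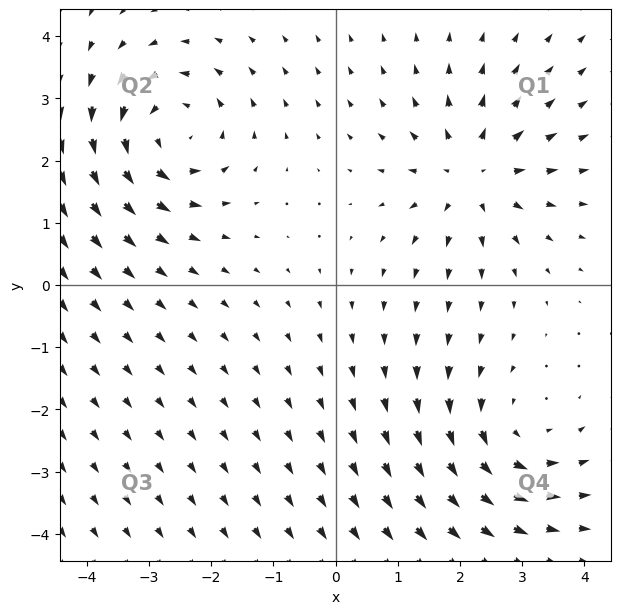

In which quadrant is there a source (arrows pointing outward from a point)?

The source sits at approximately (2.2, 1.8), which lies in quadrant Q1. The divergence there is about +4, positive as expected for a source.

Q1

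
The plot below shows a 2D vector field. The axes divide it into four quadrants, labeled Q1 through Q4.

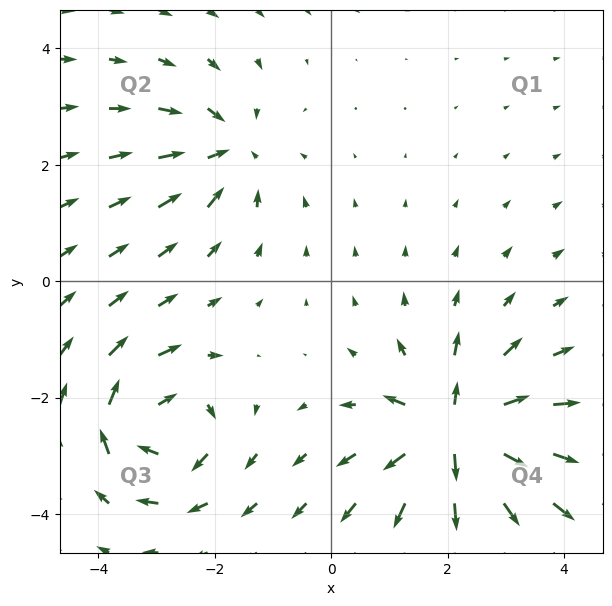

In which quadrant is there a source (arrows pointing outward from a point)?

The source sits at approximately (2.2, -2.6), which lies in quadrant Q4. The divergence there is about +7, positive as expected for a source.

Q4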